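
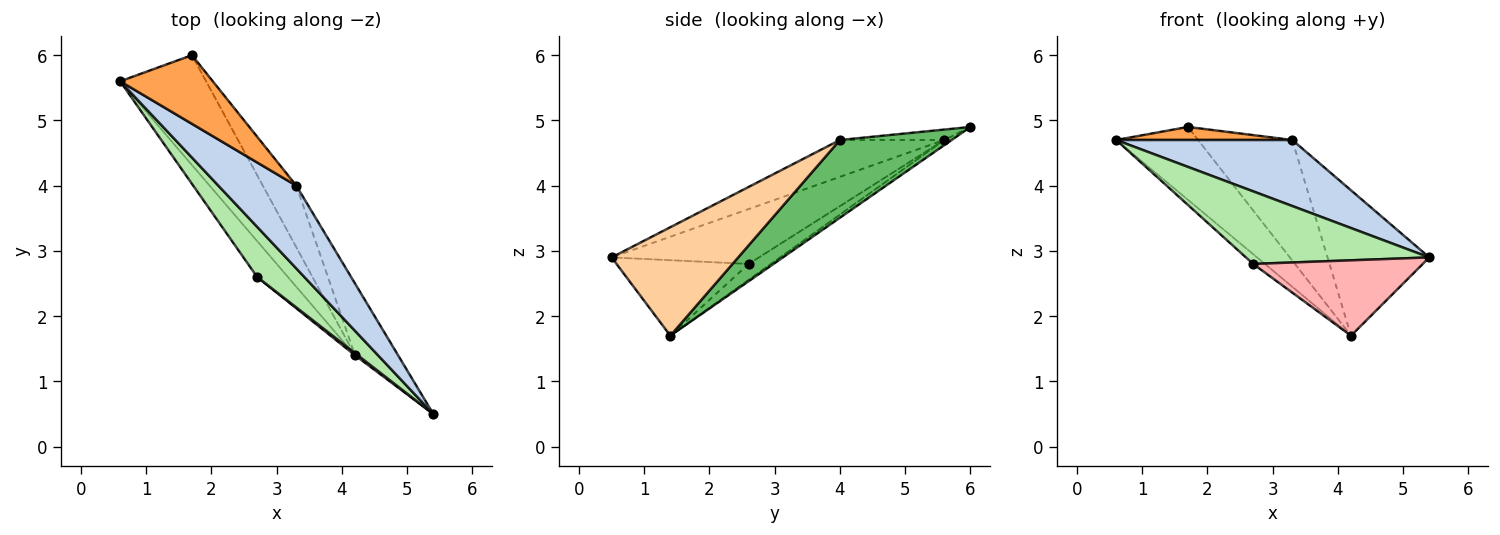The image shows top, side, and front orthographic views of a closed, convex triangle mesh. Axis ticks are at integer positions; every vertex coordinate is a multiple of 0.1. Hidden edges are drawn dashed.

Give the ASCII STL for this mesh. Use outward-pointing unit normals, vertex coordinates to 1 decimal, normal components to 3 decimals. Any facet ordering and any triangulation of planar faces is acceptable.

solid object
 facet normal -0.049 0.552 -0.832
  outer loop
   vertex 4.2 1.4 1.7
   vertex 0.6 5.6 4.7
   vertex 1.7 6.0 4.9
  endloop
 endfacet
 facet normal -0.347 -0.585 0.733
  outer loop
   vertex 3.3 4.0 4.7
   vertex 0.6 5.6 4.7
   vertex 5.4 0.5 2.9
  endloop
 endfacet
 facet normal -0.110 -0.186 0.976
  outer loop
   vertex 3.3 4.0 4.7
   vertex 1.7 6.0 4.9
   vertex 0.6 5.6 4.7
  endloop
 endfacet
 facet normal 0.744 0.599 -0.295
  outer loop
   vertex 3.3 4.0 4.7
   vertex 5.4 0.5 2.9
   vertex 4.2 1.4 1.7
  endloop
 endfacet
 facet normal 0.726 0.612 -0.313
  outer loop
   vertex 3.3 4.0 4.7
   vertex 4.2 1.4 1.7
   vertex 1.7 6.0 4.9
  endloop
 endfacet
 facet normal -0.551 -0.686 0.474
  outer loop
   vertex 2.7 2.6 2.8
   vertex 5.4 0.5 2.9
   vertex 0.6 5.6 4.7
  endloop
 endfacet
 facet normal -0.445 0.236 -0.864
  outer loop
   vertex 2.7 2.6 2.8
   vertex 0.6 5.6 4.7
   vertex 4.2 1.4 1.7
  endloop
 endfacet
 facet normal -0.614 -0.789 0.023
  outer loop
   vertex 2.7 2.6 2.8
   vertex 4.2 1.4 1.7
   vertex 5.4 0.5 2.9
  endloop
 endfacet
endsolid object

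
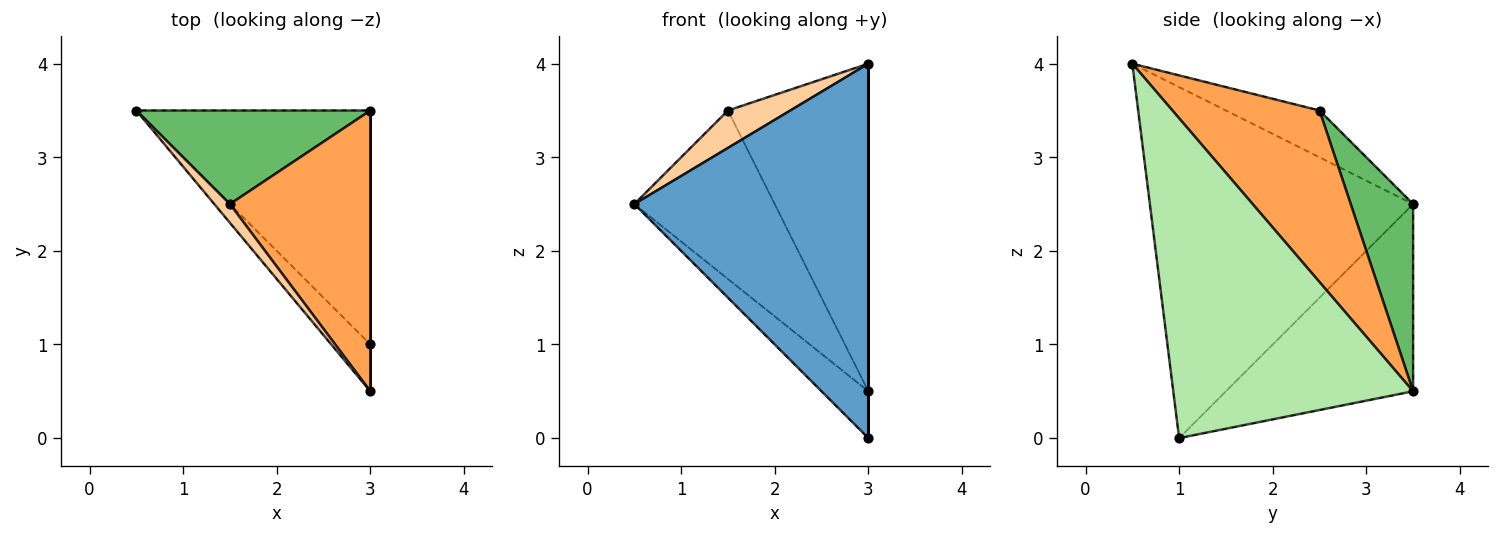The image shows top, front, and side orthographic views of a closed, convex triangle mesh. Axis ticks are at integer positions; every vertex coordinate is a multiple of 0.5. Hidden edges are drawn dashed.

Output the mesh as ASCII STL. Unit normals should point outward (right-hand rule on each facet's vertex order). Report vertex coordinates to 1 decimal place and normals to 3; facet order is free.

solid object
 facet normal -0.745 -0.662 -0.083
  outer loop
   vertex 3.0 1.0 0.0
   vertex 3.0 0.5 4.0
   vertex 0.5 3.5 2.5
  endloop
 endfacet
 facet normal -0.617 0.154 -0.772
  outer loop
   vertex 3.0 3.5 0.5
   vertex 3.0 1.0 0.0
   vertex 0.5 3.5 2.5
  endloop
 endfacet
 facet normal 0.623 0.594 0.509
  outer loop
   vertex 1.5 2.5 3.5
   vertex 3.0 0.5 4.0
   vertex 3.0 3.5 0.5
  endloop
 endfacet
 facet normal -0.802 -0.535 0.267
  outer loop
   vertex 1.5 2.5 3.5
   vertex 0.5 3.5 2.5
   vertex 3.0 0.5 4.0
  endloop
 endfacet
 facet normal 0.362 0.815 0.453
  outer loop
   vertex 1.5 2.5 3.5
   vertex 3.0 3.5 0.5
   vertex 0.5 3.5 2.5
  endloop
 endfacet
 facet normal 1.000 0.000 0.000
  outer loop
   vertex 3.0 3.5 0.5
   vertex 3.0 0.5 4.0
   vertex 3.0 1.0 0.0
  endloop
 endfacet
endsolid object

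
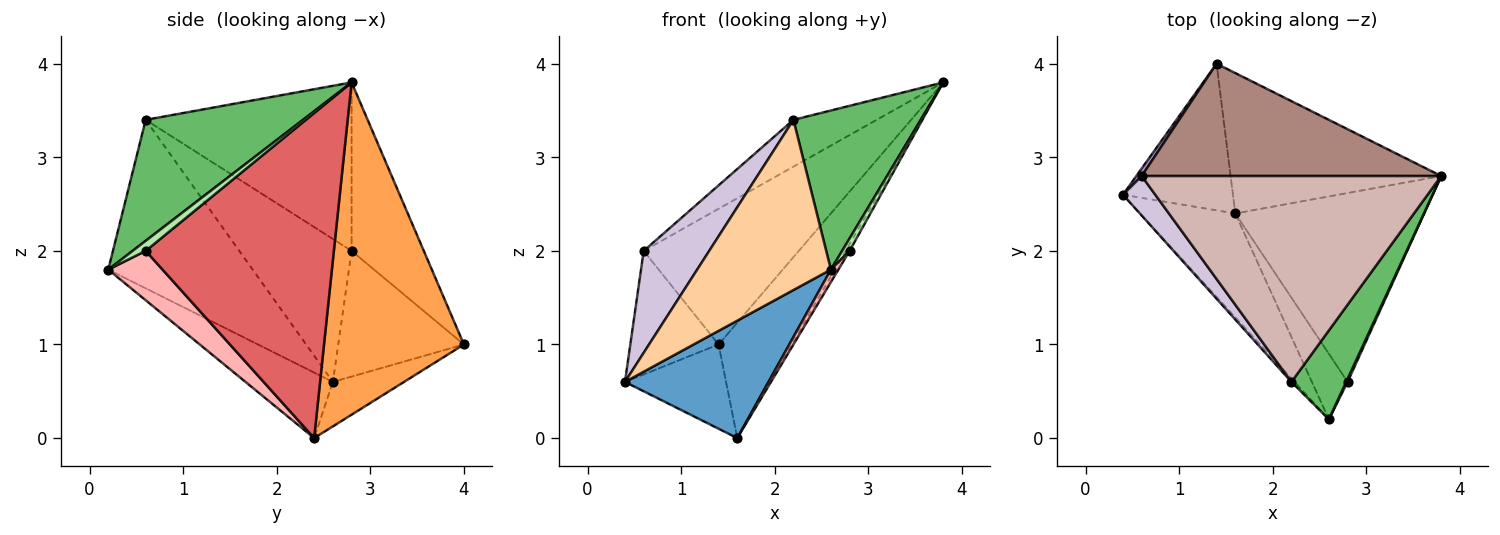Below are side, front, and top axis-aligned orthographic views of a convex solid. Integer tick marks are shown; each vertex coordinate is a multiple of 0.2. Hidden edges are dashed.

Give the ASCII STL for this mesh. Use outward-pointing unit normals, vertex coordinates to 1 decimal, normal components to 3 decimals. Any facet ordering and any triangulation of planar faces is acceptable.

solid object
 facet normal -0.415 -0.682 -0.603
  outer loop
   vertex 1.6 2.4 0.0
   vertex 2.6 0.2 1.8
   vertex 0.4 2.6 0.6
  endloop
 endfacet
 facet normal -0.331 0.470 -0.818
  outer loop
   vertex 1.4 4.0 1.0
   vertex 1.6 2.4 0.0
   vertex 0.4 2.6 0.6
  endloop
 endfacet
 facet normal 0.773 0.403 -0.490
  outer loop
   vertex 1.4 4.0 1.0
   vertex 3.8 2.8 3.8
   vertex 1.6 2.4 0.0
  endloop
 endfacet
 facet normal -0.734 -0.679 -0.014
  outer loop
   vertex 2.2 0.6 3.4
   vertex 0.4 2.6 0.6
   vertex 2.6 0.2 1.8
  endloop
 endfacet
 facet normal 0.733 -0.594 0.332
  outer loop
   vertex 2.2 0.6 3.4
   vertex 2.6 0.2 1.8
   vertex 3.8 2.8 3.8
  endloop
 endfacet
 facet normal 0.862 -0.492 0.123
  outer loop
   vertex 2.8 0.6 2.0
   vertex 3.8 2.8 3.8
   vertex 2.6 0.2 1.8
  endloop
 endfacet
 facet normal 0.864 0.018 -0.502
  outer loop
   vertex 2.8 0.6 2.0
   vertex 1.6 2.4 0.0
   vertex 3.8 2.8 3.8
  endloop
 endfacet
 facet normal 0.805 -0.111 -0.583
  outer loop
   vertex 2.8 0.6 2.0
   vertex 2.6 0.2 1.8
   vertex 1.6 2.4 0.0
  endloop
 endfacet
 facet normal -0.818 0.574 0.035
  outer loop
   vertex 0.6 2.8 2.0
   vertex 1.4 4.0 1.0
   vertex 0.4 2.6 0.6
  endloop
 endfacet
 facet normal -0.848 -0.495 0.192
  outer loop
   vertex 0.6 2.8 2.0
   vertex 0.4 2.6 0.6
   vertex 2.2 0.6 3.4
  endloop
 endfacet
 facet normal -0.338 0.725 0.600
  outer loop
   vertex 0.6 2.8 2.0
   vertex 3.8 2.8 3.8
   vertex 1.4 4.0 1.0
  endloop
 endfacet
 facet normal -0.481 0.194 0.855
  outer loop
   vertex 0.6 2.8 2.0
   vertex 2.2 0.6 3.4
   vertex 3.8 2.8 3.8
  endloop
 endfacet
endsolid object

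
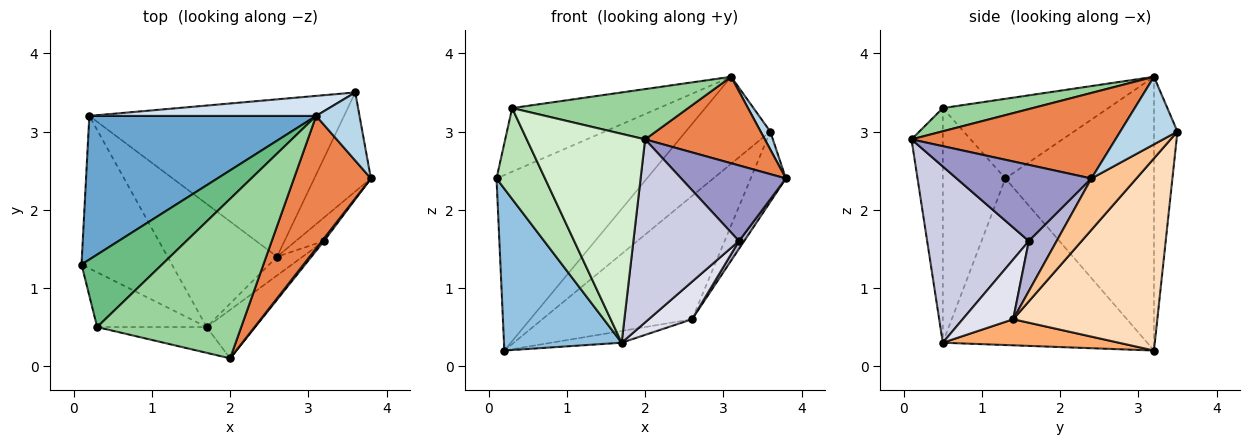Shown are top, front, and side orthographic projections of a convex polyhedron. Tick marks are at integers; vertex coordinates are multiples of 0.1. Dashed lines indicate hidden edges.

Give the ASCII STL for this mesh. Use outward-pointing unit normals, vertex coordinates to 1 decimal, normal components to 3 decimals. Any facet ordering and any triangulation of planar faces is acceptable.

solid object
 facet normal -0.607 0.615 0.503
  outer loop
   vertex 3.1 3.2 3.7
   vertex 0.2 3.2 0.2
   vertex 0.1 1.3 2.4
  endloop
 endfacet
 facet normal -0.784 -0.451 -0.426
  outer loop
   vertex 1.7 0.5 0.3
   vertex 0.1 1.3 2.4
   vertex 0.2 3.2 0.2
  endloop
 endfacet
 facet normal 0.833 -0.140 0.535
  outer loop
   vertex 3.6 3.5 3.0
   vertex 3.1 3.2 3.7
   vertex 3.8 2.4 2.4
  endloop
 endfacet
 facet normal -0.261 0.941 0.217
  outer loop
   vertex 3.6 3.5 3.0
   vertex 0.2 3.2 0.2
   vertex 3.1 3.2 3.7
  endloop
 endfacet
 facet normal 0.681 -0.400 0.613
  outer loop
   vertex 2.0 0.1 2.9
   vertex 3.8 2.4 2.4
   vertex 3.1 3.2 3.7
  endloop
 endfacet
 facet normal 0.231 0.092 -0.969
  outer loop
   vertex 2.6 1.4 0.6
   vertex 1.7 0.5 0.3
   vertex 0.2 3.2 0.2
  endloop
 endfacet
 facet normal 0.595 0.466 -0.655
  outer loop
   vertex 2.6 1.4 0.6
   vertex 3.6 3.5 3.0
   vertex 3.8 2.4 2.4
  endloop
 endfacet
 facet normal 0.511 0.530 -0.677
  outer loop
   vertex 2.6 1.4 0.6
   vertex 0.2 3.2 0.2
   vertex 3.6 3.5 3.0
  endloop
 endfacet
 facet normal -0.597 0.529 0.603
  outer loop
   vertex 0.3 0.5 3.3
   vertex 3.1 3.2 3.7
   vertex 0.1 1.3 2.4
  endloop
 endfacet
 facet normal 0.152 -0.297 0.943
  outer loop
   vertex 0.3 0.5 3.3
   vertex 2.0 0.1 2.9
   vertex 3.1 3.2 3.7
  endloop
 endfacet
 facet normal -0.742 -0.575 -0.346
  outer loop
   vertex 0.3 0.5 3.3
   vertex 0.1 1.3 2.4
   vertex 1.7 0.5 0.3
  endloop
 endfacet
 facet normal -0.254 -0.960 -0.118
  outer loop
   vertex 0.3 0.5 3.3
   vertex 1.7 0.5 0.3
   vertex 2.0 0.1 2.9
  endloop
 endfacet
 facet normal 0.790 -0.613 0.021
  outer loop
   vertex 3.2 1.6 1.6
   vertex 3.8 2.4 2.4
   vertex 2.0 0.1 2.9
  endloop
 endfacet
 facet normal 0.860 -0.161 -0.484
  outer loop
   vertex 3.2 1.6 1.6
   vertex 2.6 1.4 0.6
   vertex 3.8 2.4 2.4
  endloop
 endfacet
 facet normal 0.681 -0.708 -0.187
  outer loop
   vertex 3.2 1.6 1.6
   vertex 2.0 0.1 2.9
   vertex 1.7 0.5 0.3
  endloop
 endfacet
 facet normal 0.722 -0.619 -0.309
  outer loop
   vertex 3.2 1.6 1.6
   vertex 1.7 0.5 0.3
   vertex 2.6 1.4 0.6
  endloop
 endfacet
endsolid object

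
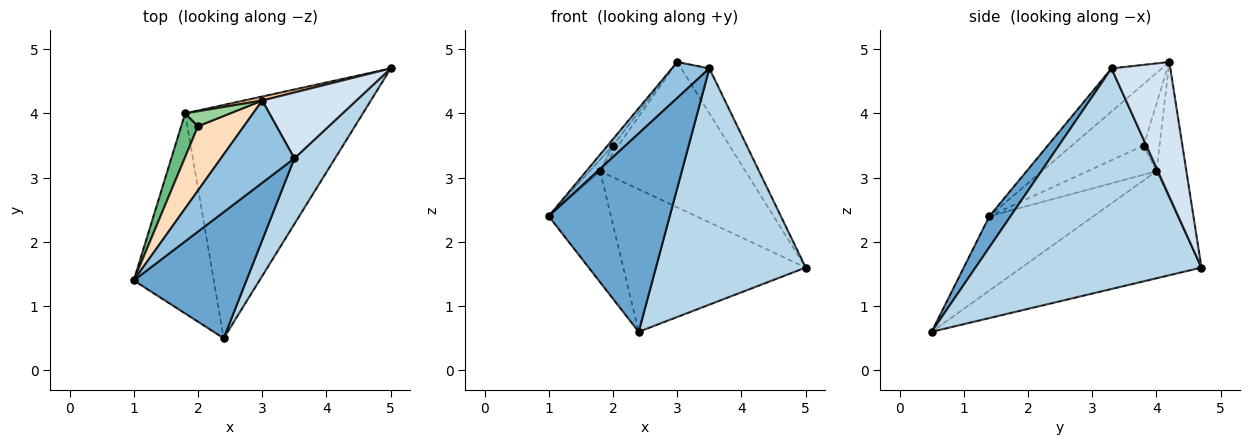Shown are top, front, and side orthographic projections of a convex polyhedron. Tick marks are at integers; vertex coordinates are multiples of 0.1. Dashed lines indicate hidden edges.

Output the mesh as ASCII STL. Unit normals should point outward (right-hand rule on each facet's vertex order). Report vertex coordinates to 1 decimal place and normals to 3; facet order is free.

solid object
 facet normal 0.146 -0.835 0.531
  outer loop
   vertex 3.5 3.3 4.7
   vertex 1.0 1.4 2.4
   vertex 2.4 0.5 0.6
  endloop
 endfacet
 facet normal -0.474 -0.353 0.807
  outer loop
   vertex 3.5 3.3 4.7
   vertex 3.0 4.2 4.8
   vertex 1.0 1.4 2.4
  endloop
 endfacet
 facet normal 0.824 -0.546 0.152
  outer loop
   vertex 3.5 3.3 4.7
   vertex 2.4 0.5 0.6
   vertex 5.0 4.7 1.6
  endloop
 endfacet
 facet normal 0.763 0.365 0.534
  outer loop
   vertex 3.5 3.3 4.7
   vertex 5.0 4.7 1.6
   vertex 3.0 4.2 4.8
  endloop
 endfacet
 facet normal -0.630 0.377 -0.679
  outer loop
   vertex 1.8 4.0 3.1
   vertex 2.4 0.5 0.6
   vertex 1.0 1.4 2.4
  endloop
 endfacet
 facet normal -0.457 0.464 -0.759
  outer loop
   vertex 1.8 4.0 3.1
   vertex 5.0 4.7 1.6
   vertex 2.4 0.5 0.6
  endloop
 endfacet
 facet normal -0.202 0.979 0.027
  outer loop
   vertex 1.8 4.0 3.1
   vertex 3.0 4.2 4.8
   vertex 5.0 4.7 1.6
  endloop
 endfacet
 facet normal -0.800 0.060 0.597
  outer loop
   vertex 2.0 3.8 3.5
   vertex 1.0 1.4 2.4
   vertex 3.0 4.2 4.8
  endloop
 endfacet
 facet normal -0.859 0.131 0.495
  outer loop
   vertex 2.0 3.8 3.5
   vertex 1.8 4.0 3.1
   vertex 1.0 1.4 2.4
  endloop
 endfacet
 facet normal -0.802 0.267 0.535
  outer loop
   vertex 2.0 3.8 3.5
   vertex 3.0 4.2 4.8
   vertex 1.8 4.0 3.1
  endloop
 endfacet
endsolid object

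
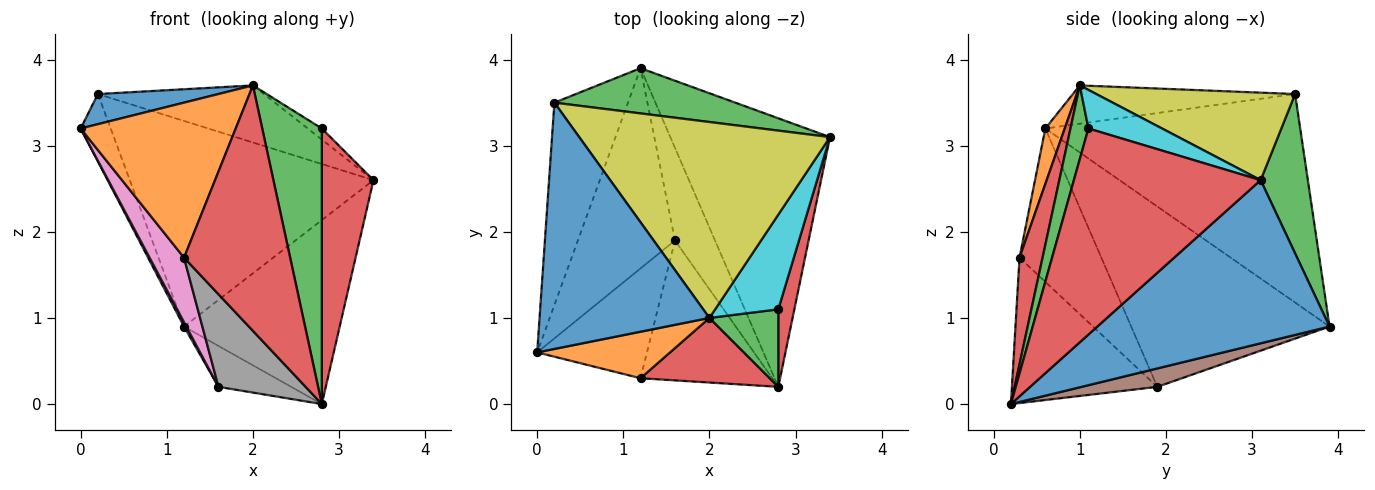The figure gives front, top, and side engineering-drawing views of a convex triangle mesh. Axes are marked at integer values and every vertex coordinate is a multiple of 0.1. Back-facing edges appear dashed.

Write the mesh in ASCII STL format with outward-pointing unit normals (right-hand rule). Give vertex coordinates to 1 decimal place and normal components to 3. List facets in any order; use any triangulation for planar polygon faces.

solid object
 facet normal 0.645 0.432 -0.631
  outer loop
   vertex 1.2 3.9 0.9
   vertex 3.4 3.1 2.6
   vertex 2.8 0.2 0.0
  endloop
 endfacet
 facet normal -0.937 0.110 -0.331
  outer loop
   vertex 0.2 3.5 3.6
   vertex 1.2 3.9 0.9
   vertex 0.0 0.6 3.2
  endloop
 endfacet
 facet normal 0.186 0.960 0.211
  outer loop
   vertex 0.2 3.5 3.6
   vertex 3.4 3.1 2.6
   vertex 1.2 3.9 0.9
  endloop
 endfacet
 facet normal 0.961 -0.266 0.075
  outer loop
   vertex 2.8 1.1 3.2
   vertex 2.8 0.2 0.0
   vertex 3.4 3.1 2.6
  endloop
 endfacet
 facet normal -0.880 -0.010 -0.474
  outer loop
   vertex 1.6 1.9 0.2
   vertex 0.0 0.6 3.2
   vertex 1.2 3.9 0.9
  endloop
 endfacet
 facet normal 0.387 0.373 -0.843
  outer loop
   vertex 1.6 1.9 0.2
   vertex 1.2 3.9 0.9
   vertex 2.8 0.2 0.0
  endloop
 endfacet
 facet normal -0.769 -0.324 -0.551
  outer loop
   vertex 1.2 0.3 1.7
   vertex 0.0 0.6 3.2
   vertex 1.6 1.9 0.2
  endloop
 endfacet
 facet normal -0.677 -0.406 -0.614
  outer loop
   vertex 1.2 0.3 1.7
   vertex 1.6 1.9 0.2
   vertex 2.8 0.2 0.0
  endloop
 endfacet
 facet normal 0.318 0.265 0.910
  outer loop
   vertex 2.0 1.0 3.7
   vertex 3.4 3.1 2.6
   vertex 0.2 3.5 3.6
  endloop
 endfacet
 facet normal 0.518 0.099 0.849
  outer loop
   vertex 2.0 1.0 3.7
   vertex 2.8 1.1 3.2
   vertex 3.4 3.1 2.6
  endloop
 endfacet
 facet normal -0.218 -0.119 0.969
  outer loop
   vertex 2.0 1.0 3.7
   vertex 0.2 3.5 3.6
   vertex 0.0 0.6 3.2
  endloop
 endfacet
 facet normal 0.119 -0.951 0.285
  outer loop
   vertex 2.0 1.0 3.7
   vertex 0.0 0.6 3.2
   vertex 1.2 0.3 1.7
  endloop
 endfacet
 facet normal 0.278 -0.925 0.260
  outer loop
   vertex 2.0 1.0 3.7
   vertex 2.8 0.2 0.0
   vertex 2.8 1.1 3.2
  endloop
 endfacet
 facet normal 0.205 -0.946 0.249
  outer loop
   vertex 2.0 1.0 3.7
   vertex 1.2 0.3 1.7
   vertex 2.8 0.2 0.0
  endloop
 endfacet
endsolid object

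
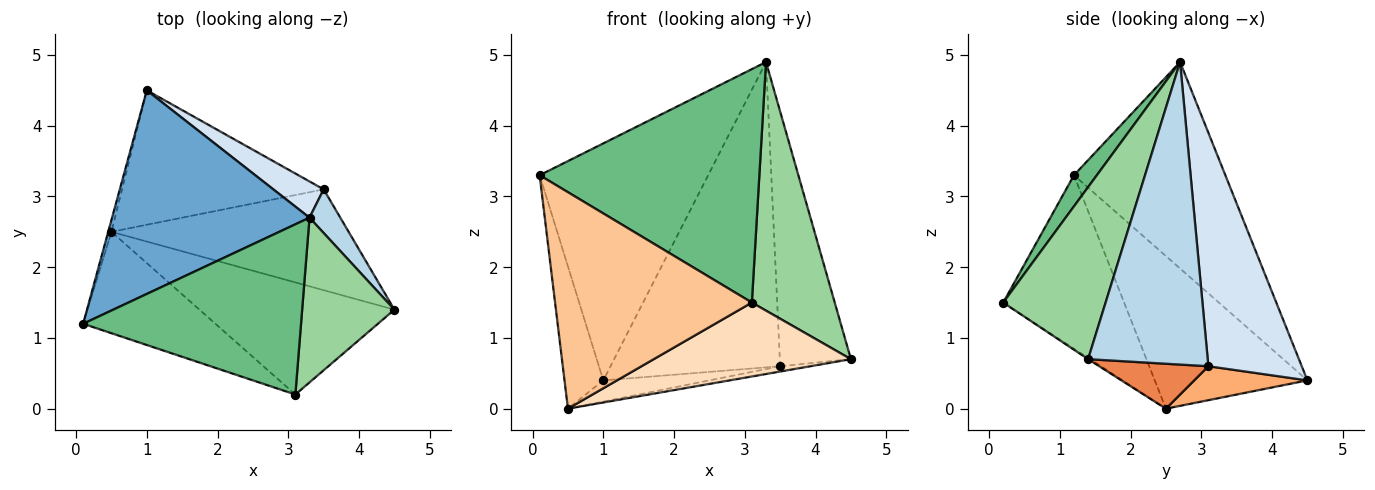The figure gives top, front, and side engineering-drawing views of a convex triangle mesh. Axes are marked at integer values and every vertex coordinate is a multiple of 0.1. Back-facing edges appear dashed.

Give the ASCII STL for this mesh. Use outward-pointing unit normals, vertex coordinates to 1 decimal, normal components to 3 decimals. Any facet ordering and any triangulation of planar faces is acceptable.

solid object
 facet normal -0.563 0.627 0.539
  outer loop
   vertex 3.3 2.7 4.9
   vertex 1.0 4.5 0.4
   vertex 0.1 1.2 3.3
  endloop
 endfacet
 facet normal -0.969 0.246 -0.020
  outer loop
   vertex 0.5 2.5 0.0
   vertex 0.1 1.2 3.3
   vertex 1.0 4.5 0.4
  endloop
 endfacet
 facet normal 0.856 0.509 0.087
  outer loop
   vertex 3.5 3.1 0.6
   vertex 3.3 2.7 4.9
   vertex 4.5 1.4 0.7
  endloop
 endfacet
 facet normal 0.480 0.871 0.103
  outer loop
   vertex 3.5 3.1 0.6
   vertex 1.0 4.5 0.4
   vertex 3.3 2.7 4.9
  endloop
 endfacet
 facet normal 0.186 0.052 -0.981
  outer loop
   vertex 3.5 3.1 0.6
   vertex 4.5 1.4 0.7
   vertex 0.5 2.5 0.0
  endloop
 endfacet
 facet normal 0.164 0.154 -0.974
  outer loop
   vertex 3.5 3.1 0.6
   vertex 0.5 2.5 0.0
   vertex 1.0 4.5 0.4
  endloop
 endfacet
 facet normal -0.486 -0.791 -0.371
  outer loop
   vertex 3.1 0.2 1.5
   vertex 0.1 1.2 3.3
   vertex 0.5 2.5 0.0
  endloop
 endfacet
 facet normal -0.005 -0.550 -0.835
  outer loop
   vertex 3.1 0.2 1.5
   vertex 0.5 2.5 0.0
   vertex 4.5 1.4 0.7
  endloop
 endfacet
 facet normal 0.084 -0.805 0.587
  outer loop
   vertex 3.1 0.2 1.5
   vertex 3.3 2.7 4.9
   vertex 0.1 1.2 3.3
  endloop
 endfacet
 facet normal 0.718 -0.581 0.385
  outer loop
   vertex 3.1 0.2 1.5
   vertex 4.5 1.4 0.7
   vertex 3.3 2.7 4.9
  endloop
 endfacet
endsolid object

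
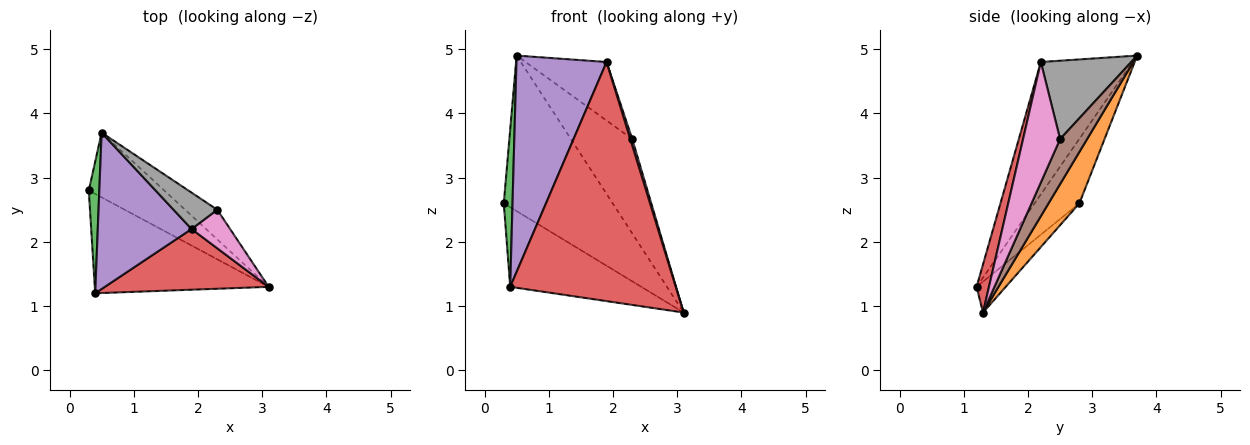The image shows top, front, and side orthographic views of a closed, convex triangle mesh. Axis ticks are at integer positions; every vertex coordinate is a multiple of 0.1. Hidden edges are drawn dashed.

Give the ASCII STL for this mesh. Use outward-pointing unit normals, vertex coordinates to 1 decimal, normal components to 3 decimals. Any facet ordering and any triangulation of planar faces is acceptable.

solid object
 facet normal -0.137 0.619 -0.773
  outer loop
   vertex 0.4 1.2 1.3
   vertex 0.3 2.8 2.6
   vertex 3.1 1.3 0.9
  endloop
 endfacet
 facet normal 0.253 0.893 -0.372
  outer loop
   vertex 0.5 3.7 4.9
   vertex 3.1 1.3 0.9
   vertex 0.3 2.8 2.6
  endloop
 endfacet
 facet normal -0.969 -0.189 0.158
  outer loop
   vertex 0.5 3.7 4.9
   vertex 0.3 2.8 2.6
   vertex 0.4 1.2 1.3
  endloop
 endfacet
 facet normal 0.072 -0.967 0.245
  outer loop
   vertex 1.9 2.2 4.8
   vertex 0.4 1.2 1.3
   vertex 3.1 1.3 0.9
  endloop
 endfacet
 facet normal -0.637 -0.625 0.452
  outer loop
   vertex 1.9 2.2 4.8
   vertex 0.5 3.7 4.9
   vertex 0.4 1.2 1.3
  endloop
 endfacet
 facet normal 0.387 0.880 -0.276
  outer loop
   vertex 2.3 2.5 3.6
   vertex 3.1 1.3 0.9
   vertex 0.5 3.7 4.9
  endloop
 endfacet
 facet normal 0.951 -0.051 0.304
  outer loop
   vertex 2.3 2.5 3.6
   vertex 1.9 2.2 4.8
   vertex 3.1 1.3 0.9
  endloop
 endfacet
 facet normal 0.688 0.616 0.383
  outer loop
   vertex 2.3 2.5 3.6
   vertex 0.5 3.7 4.9
   vertex 1.9 2.2 4.8
  endloop
 endfacet
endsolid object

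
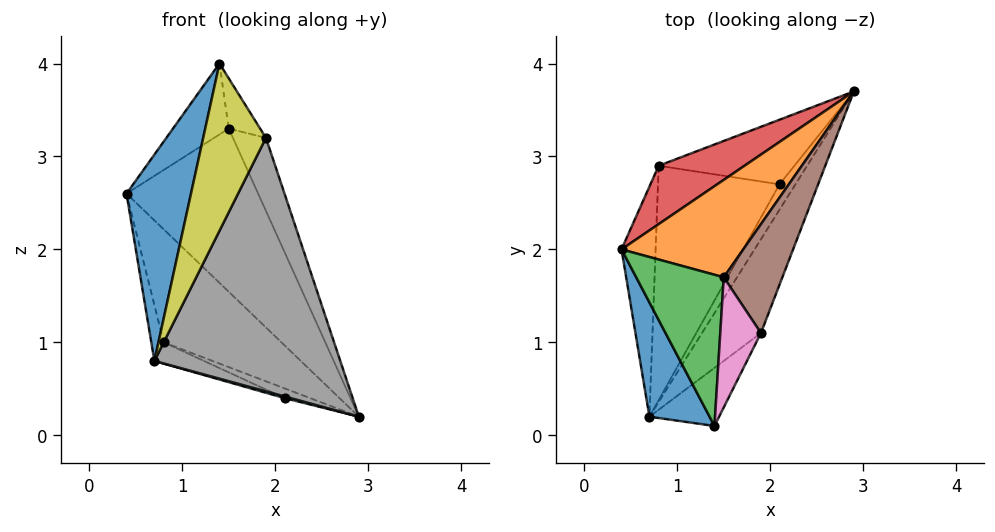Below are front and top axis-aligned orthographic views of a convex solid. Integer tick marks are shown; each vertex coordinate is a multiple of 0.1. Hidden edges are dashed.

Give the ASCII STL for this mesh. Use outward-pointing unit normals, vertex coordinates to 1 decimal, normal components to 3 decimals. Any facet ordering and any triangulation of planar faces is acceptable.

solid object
 facet normal -0.920 -0.344 0.190
  outer loop
   vertex 0.7 0.2 0.8
   vertex 1.4 0.1 4.0
   vertex 0.4 2.0 2.6
  endloop
 endfacet
 facet normal -0.092 0.855 0.510
  outer loop
   vertex 1.5 1.7 3.3
   vertex 2.9 3.7 0.2
   vertex 0.4 2.0 2.6
  endloop
 endfacet
 facet normal -0.418 0.386 0.822
  outer loop
   vertex 1.5 1.7 3.3
   vertex 0.4 2.0 2.6
   vertex 1.4 0.1 4.0
  endloop
 endfacet
 facet normal -0.162 0.877 0.453
  outer loop
   vertex 0.8 2.9 1.0
   vertex 0.4 2.0 2.6
   vertex 2.9 3.7 0.2
  endloop
 endfacet
 facet normal -0.975 0.052 -0.215
  outer loop
   vertex 0.8 2.9 1.0
   vertex 0.7 0.2 0.8
   vertex 0.4 2.0 2.6
  endloop
 endfacet
 facet normal 0.722 0.385 0.575
  outer loop
   vertex 1.9 1.1 3.2
   vertex 2.9 3.7 0.2
   vertex 1.5 1.7 3.3
  endloop
 endfacet
 facet normal 0.612 0.285 0.738
  outer loop
   vertex 1.9 1.1 3.2
   vertex 1.5 1.7 3.3
   vertex 1.4 0.1 4.0
  endloop
 endfacet
 facet normal 0.813 -0.546 -0.202
  outer loop
   vertex 1.9 1.1 3.2
   vertex 0.7 0.2 0.8
   vertex 2.9 3.7 0.2
  endloop
 endfacet
 facet normal 0.807 -0.558 -0.194
  outer loop
   vertex 1.9 1.1 3.2
   vertex 1.4 0.1 4.0
   vertex 0.7 0.2 0.8
  endloop
 endfacet
 facet normal -0.164 -0.066 -0.984
  outer loop
   vertex 2.1 2.7 0.4
   vertex 2.9 3.7 0.2
   vertex 0.7 0.2 0.8
  endloop
 endfacet
 facet normal -0.398 0.137 -0.907
  outer loop
   vertex 2.1 2.7 0.4
   vertex 0.8 2.9 1.0
   vertex 2.9 3.7 0.2
  endloop
 endfacet
 facet normal -0.407 0.082 -0.910
  outer loop
   vertex 2.1 2.7 0.4
   vertex 0.7 0.2 0.8
   vertex 0.8 2.9 1.0
  endloop
 endfacet
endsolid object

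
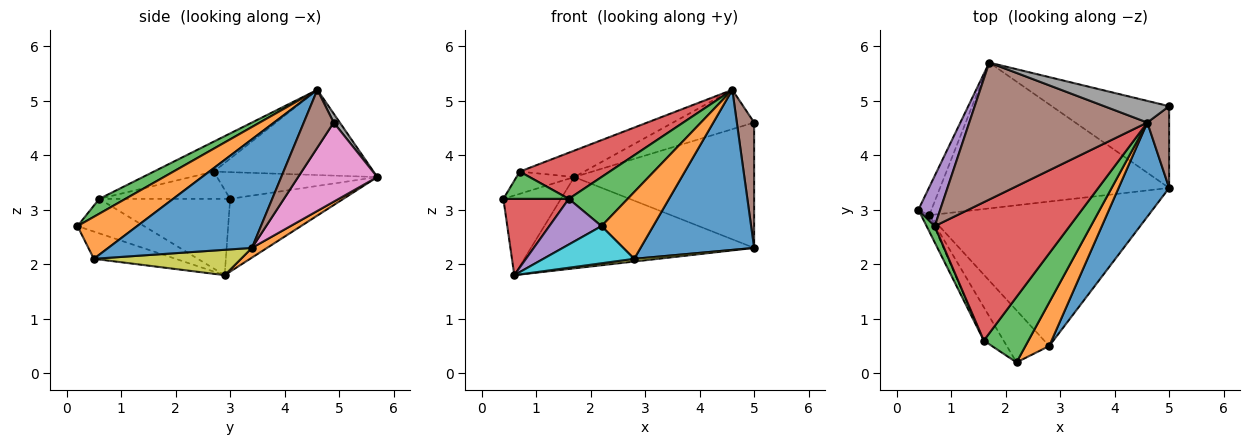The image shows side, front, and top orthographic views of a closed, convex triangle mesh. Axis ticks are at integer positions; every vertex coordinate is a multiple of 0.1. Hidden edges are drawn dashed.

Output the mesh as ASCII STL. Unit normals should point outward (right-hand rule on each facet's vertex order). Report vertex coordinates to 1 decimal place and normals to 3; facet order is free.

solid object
 facet normal -0.880 0.447 -0.158
  outer loop
   vertex 0.6 2.9 1.8
   vertex 0.4 3.0 3.2
   vertex 1.7 5.7 3.6
  endloop
 endfacet
 facet normal 0.036 0.530 -0.847
  outer loop
   vertex 0.6 2.9 1.8
   vertex 1.7 5.7 3.6
   vertex 5.0 3.4 2.3
  endloop
 endfacet
 facet normal 0.258 -0.580 0.773
  outer loop
   vertex 1.6 0.6 3.2
   vertex 2.2 0.2 2.7
   vertex 4.6 4.6 5.2
  endloop
 endfacet
 facet normal -0.890 -0.445 -0.095
  outer loop
   vertex 1.6 0.6 3.2
   vertex 0.4 3.0 3.2
   vertex 0.6 2.9 1.8
  endloop
 endfacet
 facet normal -0.717 -0.562 -0.411
  outer loop
   vertex 1.6 0.6 3.2
   vertex 0.6 2.9 1.8
   vertex 2.2 0.2 2.7
  endloop
 endfacet
 facet normal 0.823 -0.476 0.310
  outer loop
   vertex 5.0 4.9 4.6
   vertex 4.6 4.6 5.2
   vertex 5.0 3.4 2.3
  endloop
 endfacet
 facet normal 0.346 0.786 -0.513
  outer loop
   vertex 5.0 4.9 4.6
   vertex 5.0 3.4 2.3
   vertex 1.7 5.7 3.6
  endloop
 endfacet
 facet normal 0.066 0.874 0.481
  outer loop
   vertex 5.0 4.9 4.6
   vertex 1.7 5.7 3.6
   vertex 4.6 4.6 5.2
  endloop
 endfacet
 facet normal 0.115 -0.019 -0.993
  outer loop
   vertex 2.8 0.5 2.1
   vertex 0.6 2.9 1.8
   vertex 5.0 3.4 2.3
  endloop
 endfacet
 facet normal -0.464 -0.515 -0.721
  outer loop
   vertex 2.8 0.5 2.1
   vertex 2.2 0.2 2.7
   vertex 0.6 2.9 1.8
  endloop
 endfacet
 facet normal 0.737 -0.583 0.343
  outer loop
   vertex 2.8 0.5 2.1
   vertex 5.0 3.4 2.3
   vertex 4.6 4.6 5.2
  endloop
 endfacet
 facet normal 0.695 -0.602 0.393
  outer loop
   vertex 2.8 0.5 2.1
   vertex 4.6 4.6 5.2
   vertex 2.2 0.2 2.7
  endloop
 endfacet
 facet normal -0.864 -0.432 0.259
  outer loop
   vertex 0.7 2.7 3.7
   vertex 0.4 3.0 3.2
   vertex 1.6 0.6 3.2
  endloop
 endfacet
 facet normal -0.206 -0.309 0.928
  outer loop
   vertex 0.7 2.7 3.7
   vertex 1.6 0.6 3.2
   vertex 4.6 4.6 5.2
  endloop
 endfacet
 facet normal -0.746 0.269 0.609
  outer loop
   vertex 0.7 2.7 3.7
   vertex 1.7 5.7 3.6
   vertex 0.4 3.0 3.2
  endloop
 endfacet
 facet normal -0.425 0.171 0.889
  outer loop
   vertex 0.7 2.7 3.7
   vertex 4.6 4.6 5.2
   vertex 1.7 5.7 3.6
  endloop
 endfacet
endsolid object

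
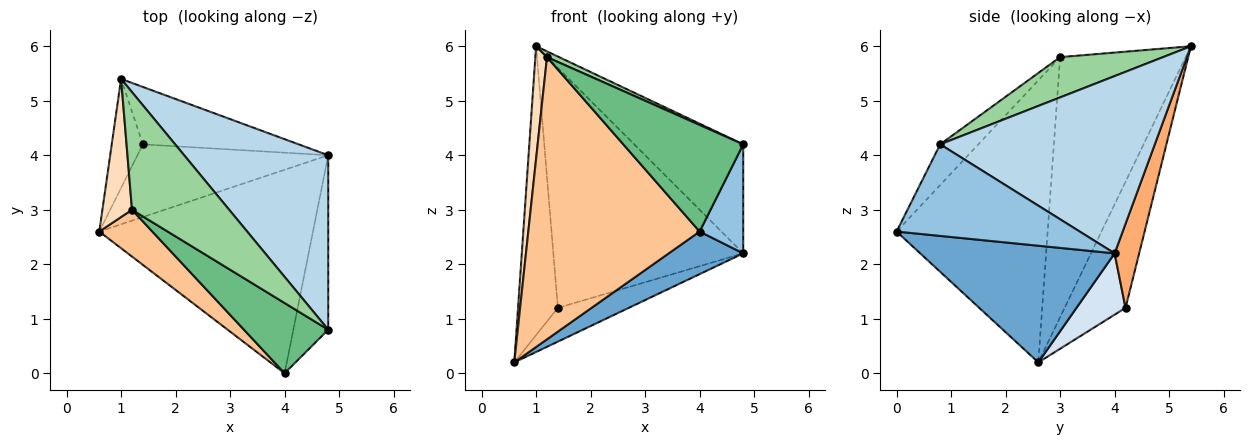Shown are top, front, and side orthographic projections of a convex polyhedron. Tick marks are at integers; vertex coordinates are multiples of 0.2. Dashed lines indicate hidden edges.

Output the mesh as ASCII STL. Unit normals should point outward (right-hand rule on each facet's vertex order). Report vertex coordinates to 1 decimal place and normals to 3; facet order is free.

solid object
 facet normal 0.471 -0.181 -0.863
  outer loop
   vertex 4.0 0.0 2.6
   vertex 0.6 2.6 0.2
   vertex 4.8 4.0 2.2
  endloop
 endfacet
 facet normal 0.912 -0.217 -0.347
  outer loop
   vertex 4.8 0.8 4.2
   vertex 4.0 0.0 2.6
   vertex 4.8 4.0 2.2
  endloop
 endfacet
 facet normal 0.722 0.367 0.587
  outer loop
   vertex 4.8 0.8 4.2
   vertex 4.8 4.0 2.2
   vertex 1.0 5.4 6.0
  endloop
 endfacet
 facet normal 0.280 0.404 -0.871
  outer loop
   vertex 1.4 4.2 1.2
   vertex 4.8 4.0 2.2
   vertex 0.6 2.6 0.2
  endloop
 endfacet
 facet normal -0.819 0.536 -0.202
  outer loop
   vertex 1.4 4.2 1.2
   vertex 0.6 2.6 0.2
   vertex 1.0 5.4 6.0
  endloop
 endfacet
 facet normal 0.125 0.965 -0.231
  outer loop
   vertex 1.4 4.2 1.2
   vertex 1.0 5.4 6.0
   vertex 4.8 4.0 2.2
  endloop
 endfacet
 facet normal -0.656 -0.744 0.123
  outer loop
   vertex 1.2 3.0 5.8
   vertex 0.6 2.6 0.2
   vertex 4.0 0.0 2.6
  endloop
 endfacet
 facet normal -0.989 -0.092 0.113
  outer loop
   vertex 1.2 3.0 5.8
   vertex 1.0 5.4 6.0
   vertex 0.6 2.6 0.2
  endloop
 endfacet
 facet normal -0.257 -0.807 0.532
  outer loop
   vertex 1.2 3.0 5.8
   vertex 4.0 0.0 2.6
   vertex 4.8 0.8 4.2
  endloop
 endfacet
 facet normal 0.383 -0.045 0.923
  outer loop
   vertex 1.2 3.0 5.8
   vertex 4.8 0.8 4.2
   vertex 1.0 5.4 6.0
  endloop
 endfacet
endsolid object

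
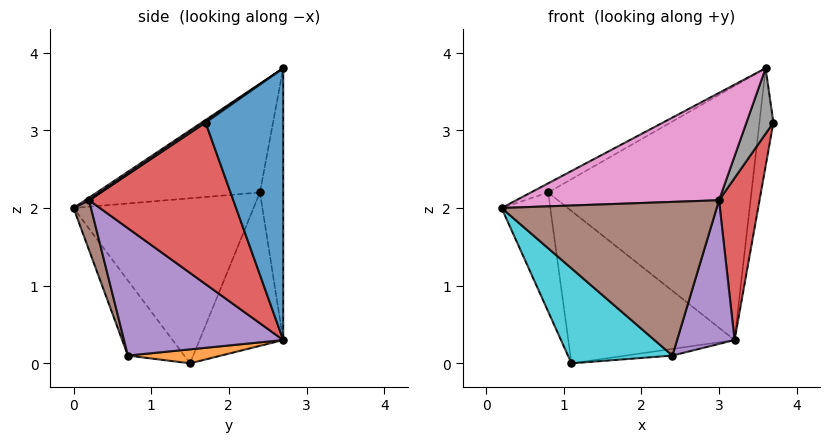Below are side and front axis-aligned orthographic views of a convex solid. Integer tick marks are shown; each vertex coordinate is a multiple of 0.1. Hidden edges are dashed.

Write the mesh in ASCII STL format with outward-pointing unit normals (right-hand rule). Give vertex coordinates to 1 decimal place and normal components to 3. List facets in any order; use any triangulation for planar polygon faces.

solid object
 facet normal 0.978 0.176 -0.112
  outer loop
   vertex 3.6 2.7 3.8
   vertex 3.7 1.7 3.1
   vertex 3.2 2.7 0.3
  endloop
 endfacet
 facet normal -0.500 0.053 0.865
  outer loop
   vertex 0.8 2.4 2.2
   vertex 0.2 0.0 2.0
   vertex 3.6 2.7 3.8
  endloop
 endfacet
 facet normal -0.114 0.993 0.013
  outer loop
   vertex 0.8 2.4 2.2
   vertex 3.6 2.7 3.8
   vertex 3.2 2.7 0.3
  endloop
 endfacet
 facet normal 0.930 -0.261 -0.259
  outer loop
   vertex 3.0 0.2 2.1
   vertex 3.2 2.7 0.3
   vertex 3.7 1.7 3.1
  endloop
 endfacet
 facet normal 0.883 -0.319 -0.345
  outer loop
   vertex 3.0 0.2 2.1
   vertex 2.4 0.7 0.1
   vertex 3.2 2.7 0.3
  endloop
 endfacet
 facet normal 0.078 -0.961 -0.264
  outer loop
   vertex 3.0 0.2 2.1
   vertex 0.2 0.0 2.0
   vertex 2.4 0.7 0.1
  endloop
 endfacet
 facet normal 0.011 -0.564 0.826
  outer loop
   vertex 3.0 0.2 2.1
   vertex 3.6 2.7 3.8
   vertex 0.2 0.0 2.0
  endloop
 endfacet
 facet normal 0.048 -0.570 0.821
  outer loop
   vertex 3.0 0.2 2.1
   vertex 3.7 1.7 3.1
   vertex 3.6 2.7 3.8
  endloop
 endfacet
 facet normal -0.939 0.254 -0.232
  outer loop
   vertex 1.1 1.5 0.0
   vertex 0.2 0.0 2.0
   vertex 0.8 2.4 2.2
  endloop
 endfacet
 facet normal -0.357 -0.663 -0.658
  outer loop
   vertex 1.1 1.5 0.0
   vertex 2.4 0.7 0.1
   vertex 0.2 0.0 2.0
  endloop
 endfacet
 facet normal -0.413 0.822 -0.392
  outer loop
   vertex 1.1 1.5 0.0
   vertex 0.8 2.4 2.2
   vertex 3.2 2.7 0.3
  endloop
 endfacet
 facet normal 0.110 0.055 -0.992
  outer loop
   vertex 1.1 1.5 0.0
   vertex 3.2 2.7 0.3
   vertex 2.4 0.7 0.1
  endloop
 endfacet
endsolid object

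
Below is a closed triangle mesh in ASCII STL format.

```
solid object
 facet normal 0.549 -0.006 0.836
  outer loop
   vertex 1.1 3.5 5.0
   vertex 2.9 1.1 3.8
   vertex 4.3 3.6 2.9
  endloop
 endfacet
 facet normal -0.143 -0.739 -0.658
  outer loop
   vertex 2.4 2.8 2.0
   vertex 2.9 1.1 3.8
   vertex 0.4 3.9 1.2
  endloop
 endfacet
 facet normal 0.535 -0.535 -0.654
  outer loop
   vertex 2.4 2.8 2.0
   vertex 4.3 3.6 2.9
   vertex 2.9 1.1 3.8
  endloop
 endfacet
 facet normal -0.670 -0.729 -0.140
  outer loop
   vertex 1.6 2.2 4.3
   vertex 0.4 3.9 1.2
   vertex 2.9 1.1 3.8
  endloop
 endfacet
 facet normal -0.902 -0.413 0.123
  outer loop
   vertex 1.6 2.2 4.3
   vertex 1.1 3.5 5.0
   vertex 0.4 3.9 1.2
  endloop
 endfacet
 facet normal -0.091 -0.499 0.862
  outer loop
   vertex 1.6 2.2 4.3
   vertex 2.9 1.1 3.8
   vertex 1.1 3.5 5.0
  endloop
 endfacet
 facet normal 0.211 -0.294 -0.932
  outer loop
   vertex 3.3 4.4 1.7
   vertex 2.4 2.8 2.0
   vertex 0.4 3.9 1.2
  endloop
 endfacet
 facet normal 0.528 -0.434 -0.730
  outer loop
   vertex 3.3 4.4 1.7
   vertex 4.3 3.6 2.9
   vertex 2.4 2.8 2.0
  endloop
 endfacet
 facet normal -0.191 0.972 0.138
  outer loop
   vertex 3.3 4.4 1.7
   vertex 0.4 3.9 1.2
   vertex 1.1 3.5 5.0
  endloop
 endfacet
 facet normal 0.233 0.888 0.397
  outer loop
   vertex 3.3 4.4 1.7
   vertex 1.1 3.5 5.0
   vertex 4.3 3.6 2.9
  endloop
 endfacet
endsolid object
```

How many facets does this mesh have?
10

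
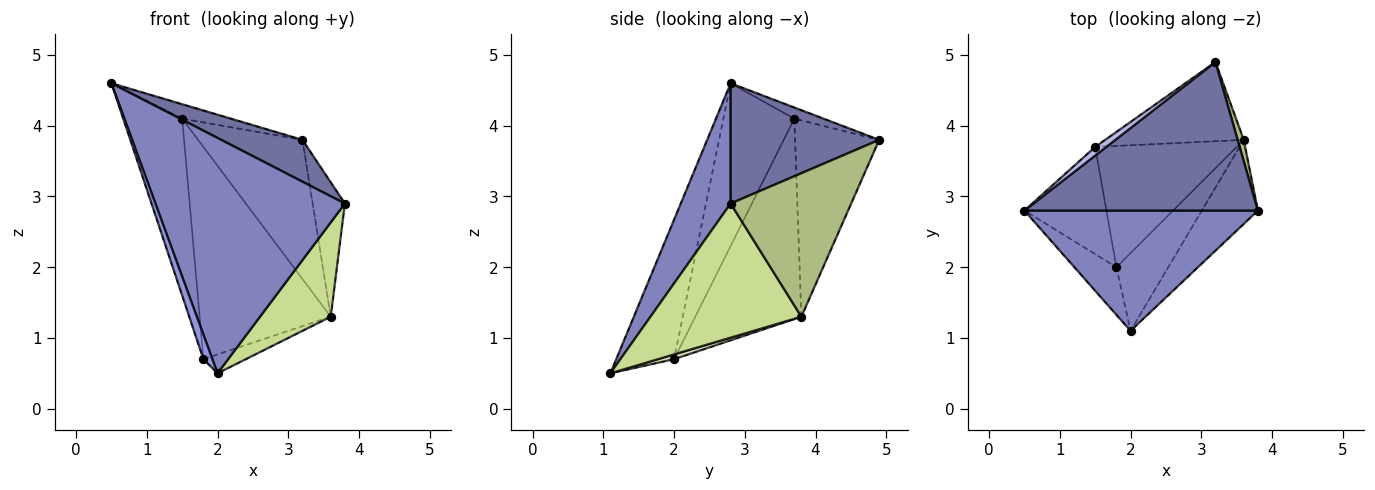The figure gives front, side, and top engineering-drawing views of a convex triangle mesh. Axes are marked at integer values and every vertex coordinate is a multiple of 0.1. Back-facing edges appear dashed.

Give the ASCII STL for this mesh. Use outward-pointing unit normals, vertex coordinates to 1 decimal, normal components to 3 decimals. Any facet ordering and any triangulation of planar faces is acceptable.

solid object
 facet normal 0.444 -0.243 0.862
  outer loop
   vertex 3.2 4.9 3.8
   vertex 0.5 2.8 4.6
   vertex 3.8 2.8 2.9
  endloop
 endfacet
 facet normal 0.228 -0.867 0.443
  outer loop
   vertex 2.0 1.1 0.5
   vertex 3.8 2.8 2.9
   vertex 0.5 2.8 4.6
  endloop
 endfacet
 facet normal -0.947 -0.147 -0.286
  outer loop
   vertex 1.8 2.0 0.7
   vertex 2.0 1.1 0.5
   vertex 0.5 2.8 4.6
  endloop
 endfacet
 facet normal -0.457 0.762 0.457
  outer loop
   vertex 1.5 3.7 4.1
   vertex 0.5 2.8 4.6
   vertex 3.2 4.9 3.8
  endloop
 endfacet
 facet normal -0.717 0.596 -0.361
  outer loop
   vertex 1.5 3.7 4.1
   vertex 1.8 2.0 0.7
   vertex 0.5 2.8 4.6
  endloop
 endfacet
 facet normal 0.965 0.258 0.041
  outer loop
   vertex 3.6 3.8 1.3
   vertex 3.2 4.9 3.8
   vertex 3.8 2.8 2.9
  endloop
 endfacet
 facet normal 0.847 -0.397 -0.354
  outer loop
   vertex 3.6 3.8 1.3
   vertex 3.8 2.8 2.9
   vertex 2.0 1.1 0.5
  endloop
 endfacet
 facet normal 0.088 0.235 -0.968
  outer loop
   vertex 3.6 3.8 1.3
   vertex 2.0 1.1 0.5
   vertex 1.8 2.0 0.7
  endloop
 endfacet
 facet normal -0.574 0.712 -0.405
  outer loop
   vertex 3.6 3.8 1.3
   vertex 1.5 3.7 4.1
   vertex 3.2 4.9 3.8
  endloop
 endfacet
 facet normal -0.575 0.710 -0.406
  outer loop
   vertex 3.6 3.8 1.3
   vertex 1.8 2.0 0.7
   vertex 1.5 3.7 4.1
  endloop
 endfacet
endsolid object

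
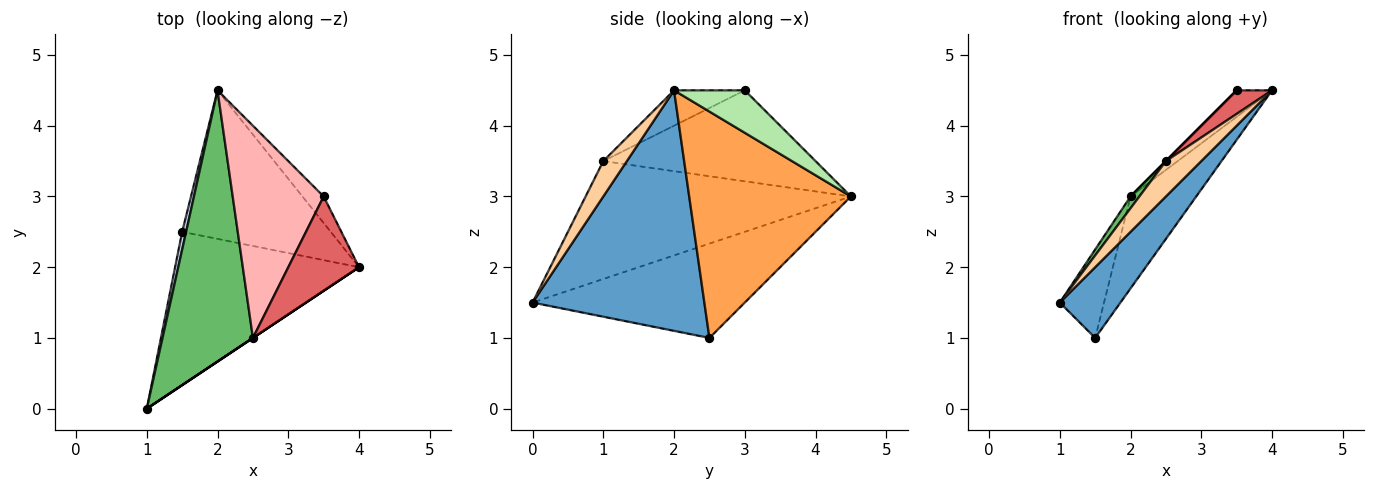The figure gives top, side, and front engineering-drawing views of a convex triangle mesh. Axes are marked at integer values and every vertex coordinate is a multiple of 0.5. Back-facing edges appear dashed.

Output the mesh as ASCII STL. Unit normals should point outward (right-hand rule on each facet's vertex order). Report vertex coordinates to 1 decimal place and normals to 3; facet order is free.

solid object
 facet normal 0.765 -0.270 -0.585
  outer loop
   vertex 1.5 2.5 1.0
   vertex 4.0 2.0 4.5
   vertex 1.0 0.0 1.5
  endloop
 endfacet
 facet normal -0.978 0.204 0.041
  outer loop
   vertex 1.5 2.5 1.0
   vertex 1.0 0.0 1.5
   vertex 2.0 4.5 3.0
  endloop
 endfacet
 facet normal 0.792 0.322 -0.520
  outer loop
   vertex 1.5 2.5 1.0
   vertex 2.0 4.5 3.0
   vertex 4.0 2.0 4.5
  endloop
 endfacet
 facet normal 0.555 -0.832 0.000
  outer loop
   vertex 2.5 1.0 3.5
   vertex 1.0 0.0 1.5
   vertex 4.0 2.0 4.5
  endloop
 endfacet
 facet normal -0.793 -0.026 0.608
  outer loop
   vertex 2.5 1.0 3.5
   vertex 2.0 4.5 3.0
   vertex 1.0 0.0 1.5
  endloop
 endfacet
 facet normal 0.816 0.408 -0.408
  outer loop
   vertex 3.5 3.0 4.5
   vertex 4.0 2.0 4.5
   vertex 2.0 4.5 3.0
  endloop
 endfacet
 facet normal -0.436 -0.218 0.873
  outer loop
   vertex 3.5 3.0 4.5
   vertex 2.5 1.0 3.5
   vertex 4.0 2.0 4.5
  endloop
 endfacet
 facet normal -0.707 0.000 0.707
  outer loop
   vertex 3.5 3.0 4.5
   vertex 2.0 4.5 3.0
   vertex 2.5 1.0 3.5
  endloop
 endfacet
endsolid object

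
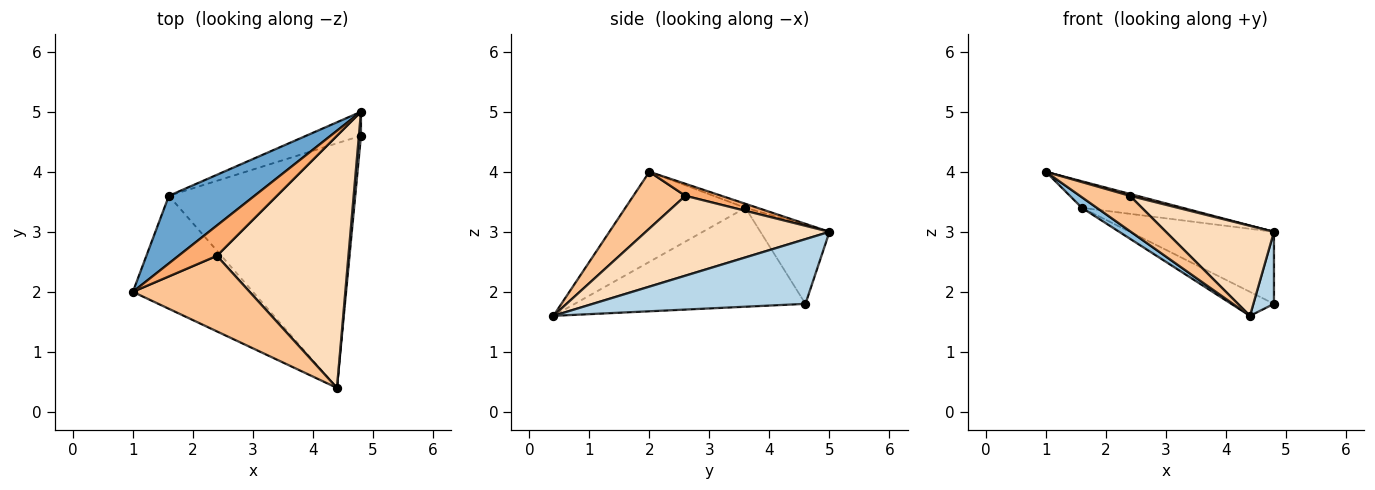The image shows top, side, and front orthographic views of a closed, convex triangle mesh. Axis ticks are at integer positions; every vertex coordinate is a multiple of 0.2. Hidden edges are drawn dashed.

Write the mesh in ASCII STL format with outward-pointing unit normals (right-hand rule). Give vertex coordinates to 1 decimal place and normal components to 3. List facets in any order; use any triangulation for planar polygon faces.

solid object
 facet normal -0.043 0.365 0.930
  outer loop
   vertex 1.6 3.6 3.4
   vertex 1.0 2.0 4.0
   vertex 4.8 5.0 3.0
  endloop
 endfacet
 facet normal -0.598 -0.075 -0.798
  outer loop
   vertex 1.6 3.6 3.4
   vertex 4.4 0.4 1.6
   vertex 1.0 2.0 4.0
  endloop
 endfacet
 facet normal 0.995 -0.096 0.032
  outer loop
   vertex 4.8 4.6 1.8
   vertex 4.8 5.0 3.0
   vertex 4.4 0.4 1.6
  endloop
 endfacet
 facet normal -0.414 0.864 -0.288
  outer loop
   vertex 4.8 4.6 1.8
   vertex 1.6 3.6 3.4
   vertex 4.8 5.0 3.0
  endloop
 endfacet
 facet normal -0.467 0.086 -0.880
  outer loop
   vertex 4.8 4.6 1.8
   vertex 4.4 0.4 1.6
   vertex 1.6 3.6 3.4
  endloop
 endfacet
 facet normal 0.298 -0.060 0.953
  outer loop
   vertex 2.4 2.6 3.6
   vertex 4.8 5.0 3.0
   vertex 1.0 2.0 4.0
  endloop
 endfacet
 facet normal 0.403 -0.387 0.829
  outer loop
   vertex 2.4 2.6 3.6
   vertex 1.0 2.0 4.0
   vertex 4.4 0.4 1.6
  endloop
 endfacet
 facet normal 0.496 -0.292 0.818
  outer loop
   vertex 2.4 2.6 3.6
   vertex 4.4 0.4 1.6
   vertex 4.8 5.0 3.0
  endloop
 endfacet
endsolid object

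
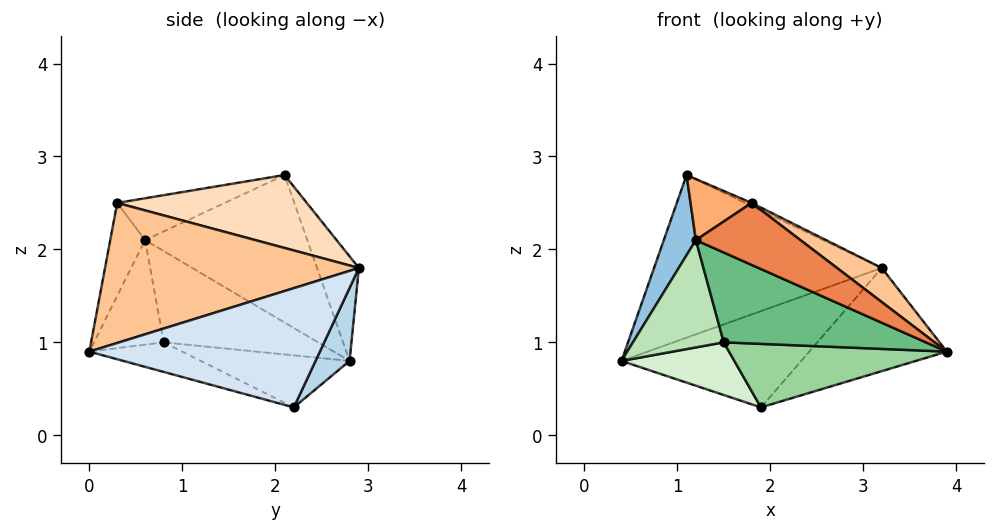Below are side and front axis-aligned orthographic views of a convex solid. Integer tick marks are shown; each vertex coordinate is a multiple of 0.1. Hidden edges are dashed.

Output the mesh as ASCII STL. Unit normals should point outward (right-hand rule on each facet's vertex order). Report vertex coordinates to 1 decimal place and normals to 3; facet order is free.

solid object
 facet normal -0.167 0.911 0.377
  outer loop
   vertex 1.1 2.1 2.8
   vertex 3.2 2.9 1.8
   vertex 0.4 2.8 0.8
  endloop
 endfacet
 facet normal -0.946 -0.187 0.266
  outer loop
   vertex 1.2 0.6 2.1
   vertex 1.1 2.1 2.8
   vertex 0.4 2.8 0.8
  endloop
 endfacet
 facet normal 0.158 0.835 -0.527
  outer loop
   vertex 1.9 2.2 0.3
   vertex 0.4 2.8 0.8
   vertex 3.2 2.9 1.8
  endloop
 endfacet
 facet normal 0.612 0.365 -0.701
  outer loop
   vertex 1.9 2.2 0.3
   vertex 3.2 2.9 1.8
   vertex 3.9 0.0 0.9
  endloop
 endfacet
 facet normal -0.308 -0.923 -0.231
  outer loop
   vertex 1.8 0.3 2.5
   vertex 1.2 0.6 2.1
   vertex 3.9 0.0 0.9
  endloop
 endfacet
 facet normal -0.635 -0.361 0.683
  outer loop
   vertex 1.8 0.3 2.5
   vertex 1.1 2.1 2.8
   vertex 1.2 0.6 2.1
  endloop
 endfacet
 facet normal 0.593 -0.105 0.798
  outer loop
   vertex 1.8 0.3 2.5
   vertex 3.9 0.0 0.9
   vertex 3.2 2.9 1.8
  endloop
 endfacet
 facet normal 0.425 0.015 0.905
  outer loop
   vertex 1.8 0.3 2.5
   vertex 3.2 2.9 1.8
   vertex 1.1 2.1 2.8
  endloop
 endfacet
 facet normal -0.315 -0.915 -0.252
  outer loop
   vertex 1.5 0.8 1.0
   vertex 3.9 0.0 0.9
   vertex 1.2 0.6 2.1
  endloop
 endfacet
 facet normal -0.171 -0.401 -0.900
  outer loop
   vertex 1.5 0.8 1.0
   vertex 1.9 2.2 0.3
   vertex 3.9 0.0 0.9
  endloop
 endfacet
 facet normal -0.819 -0.482 -0.311
  outer loop
   vertex 1.5 0.8 1.0
   vertex 1.2 0.6 2.1
   vertex 0.4 2.8 0.8
  endloop
 endfacet
 facet normal -0.410 -0.311 -0.857
  outer loop
   vertex 1.5 0.8 1.0
   vertex 0.4 2.8 0.8
   vertex 1.9 2.2 0.3
  endloop
 endfacet
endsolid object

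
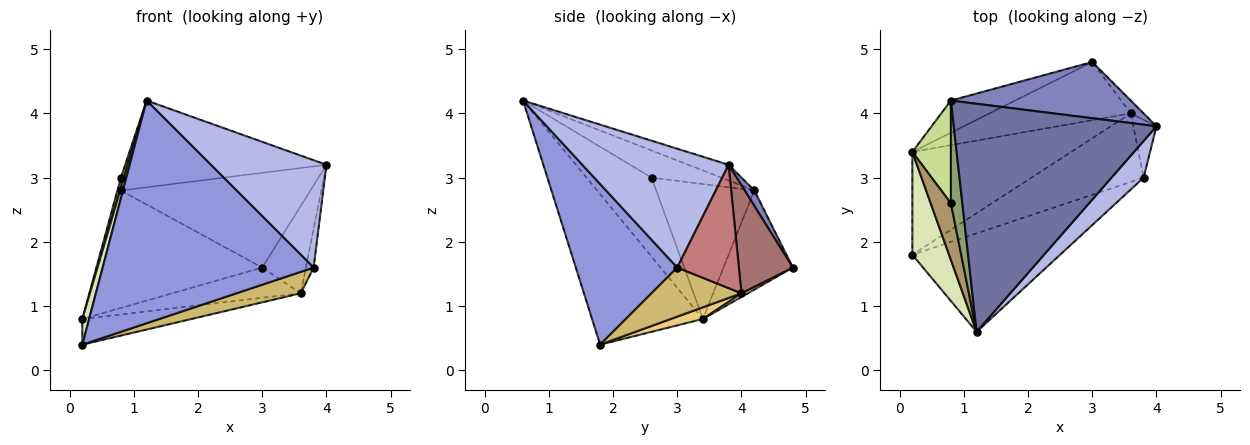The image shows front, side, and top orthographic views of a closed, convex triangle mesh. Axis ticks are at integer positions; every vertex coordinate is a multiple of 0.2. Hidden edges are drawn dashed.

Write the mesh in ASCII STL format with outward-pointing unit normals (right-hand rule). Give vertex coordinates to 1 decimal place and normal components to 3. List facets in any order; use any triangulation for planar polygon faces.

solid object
 facet normal -0.072 0.355 0.932
  outer loop
   vertex 0.8 4.2 2.8
   vertex 1.2 0.6 4.2
   vertex 4.0 3.8 3.2
  endloop
 endfacet
 facet normal 0.044 0.859 0.510
  outer loop
   vertex 0.8 4.2 2.8
   vertex 4.0 3.8 3.2
   vertex 3.0 4.8 1.6
  endloop
 endfacet
 facet normal 0.402 -0.837 -0.370
  outer loop
   vertex 3.8 3.0 1.6
   vertex 1.2 0.6 4.2
   vertex 0.2 1.8 0.4
  endloop
 endfacet
 facet normal 0.767 -0.607 0.207
  outer loop
   vertex 3.8 3.0 1.6
   vertex 4.0 3.8 3.2
   vertex 1.2 0.6 4.2
  endloop
 endfacet
 facet normal -0.921 0.048 0.388
  outer loop
   vertex 0.8 2.6 3.0
   vertex 1.2 0.6 4.2
   vertex 0.8 4.2 2.8
  endloop
 endfacet
 facet normal -0.377 0.893 -0.244
  outer loop
   vertex 0.2 3.4 0.8
   vertex 0.8 4.2 2.8
   vertex 3.0 4.8 1.6
  endloop
 endfacet
 facet normal -0.961 0.034 0.275
  outer loop
   vertex 0.2 3.4 0.8
   vertex 0.8 2.6 3.0
   vertex 0.8 4.2 2.8
  endloop
 endfacet
 facet normal -0.970 -0.059 0.237
  outer loop
   vertex 0.2 3.4 0.8
   vertex 0.2 1.8 0.4
   vertex 1.2 0.6 4.2
  endloop
 endfacet
 facet normal -0.968 -0.045 0.248
  outer loop
   vertex 0.2 3.4 0.8
   vertex 1.2 0.6 4.2
   vertex 0.8 2.6 3.0
  endloop
 endfacet
 facet normal 0.385 -0.275 -0.881
  outer loop
   vertex 3.6 4.0 1.2
   vertex 3.8 3.0 1.6
   vertex 0.2 1.8 0.4
  endloop
 endfacet
 facet normal 0.071 0.242 -0.968
  outer loop
   vertex 3.6 4.0 1.2
   vertex 0.2 1.8 0.4
   vertex 0.2 3.4 0.8
  endloop
 endfacet
 facet normal 0.023 0.461 -0.887
  outer loop
   vertex 3.6 4.0 1.2
   vertex 0.2 3.4 0.8
   vertex 3.0 4.8 1.6
  endloop
 endfacet
 facet normal 0.774 0.627 -0.092
  outer loop
   vertex 3.6 4.0 1.2
   vertex 3.0 4.8 1.6
   vertex 4.0 3.8 3.2
  endloop
 endfacet
 facet normal 0.976 0.122 -0.183
  outer loop
   vertex 3.6 4.0 1.2
   vertex 4.0 3.8 3.2
   vertex 3.8 3.0 1.6
  endloop
 endfacet
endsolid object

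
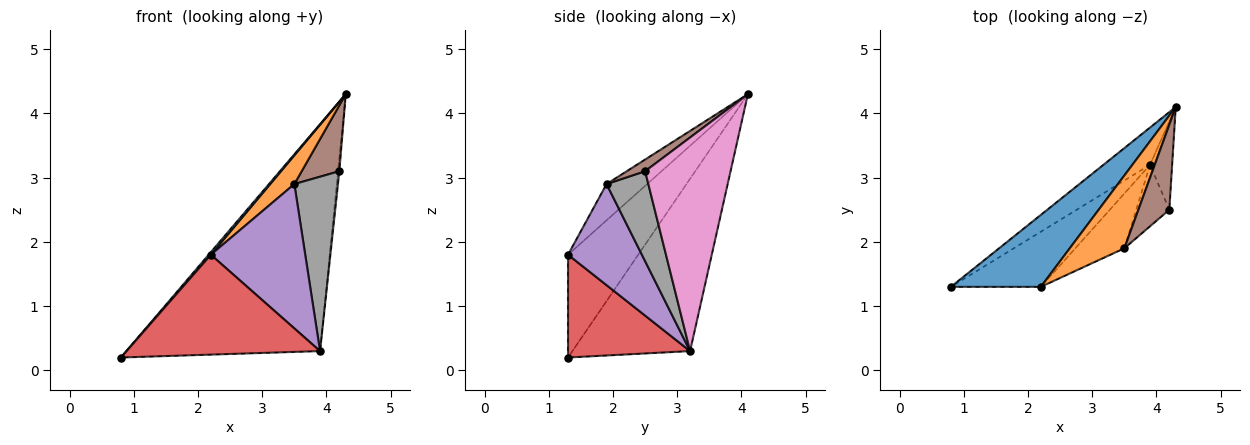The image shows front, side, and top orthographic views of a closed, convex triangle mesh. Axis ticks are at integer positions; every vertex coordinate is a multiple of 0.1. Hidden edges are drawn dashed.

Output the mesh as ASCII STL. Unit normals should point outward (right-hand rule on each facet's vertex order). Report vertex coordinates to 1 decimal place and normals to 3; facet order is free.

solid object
 facet normal -0.752 -0.024 0.658
  outer loop
   vertex 2.2 1.3 1.8
   vertex 4.3 4.1 4.3
   vertex 0.8 1.3 0.2
  endloop
 endfacet
 facet normal -0.525 -0.313 0.791
  outer loop
   vertex 3.5 1.9 2.9
   vertex 4.3 4.1 4.3
   vertex 2.2 1.3 1.8
  endloop
 endfacet
 facet normal -0.514 0.846 -0.139
  outer loop
   vertex 3.9 3.2 0.3
   vertex 0.8 1.3 0.2
   vertex 4.3 4.1 4.3
  endloop
 endfacet
 facet normal 0.483 -0.766 -0.423
  outer loop
   vertex 3.9 3.2 0.3
   vertex 2.2 1.3 1.8
   vertex 0.8 1.3 0.2
  endloop
 endfacet
 facet normal 0.591 -0.754 -0.286
  outer loop
   vertex 3.9 3.2 0.3
   vertex 3.5 1.9 2.9
   vertex 2.2 1.3 1.8
  endloop
 endfacet
 facet normal 0.286 -0.586 0.758
  outer loop
   vertex 4.2 2.5 3.1
   vertex 4.3 4.1 4.3
   vertex 3.5 1.9 2.9
  endloop
 endfacet
 facet normal 0.995 0.015 -0.103
  outer loop
   vertex 4.2 2.5 3.1
   vertex 3.9 3.2 0.3
   vertex 4.3 4.1 4.3
  endloop
 endfacet
 facet normal 0.670 -0.700 -0.247
  outer loop
   vertex 4.2 2.5 3.1
   vertex 3.5 1.9 2.9
   vertex 3.9 3.2 0.3
  endloop
 endfacet
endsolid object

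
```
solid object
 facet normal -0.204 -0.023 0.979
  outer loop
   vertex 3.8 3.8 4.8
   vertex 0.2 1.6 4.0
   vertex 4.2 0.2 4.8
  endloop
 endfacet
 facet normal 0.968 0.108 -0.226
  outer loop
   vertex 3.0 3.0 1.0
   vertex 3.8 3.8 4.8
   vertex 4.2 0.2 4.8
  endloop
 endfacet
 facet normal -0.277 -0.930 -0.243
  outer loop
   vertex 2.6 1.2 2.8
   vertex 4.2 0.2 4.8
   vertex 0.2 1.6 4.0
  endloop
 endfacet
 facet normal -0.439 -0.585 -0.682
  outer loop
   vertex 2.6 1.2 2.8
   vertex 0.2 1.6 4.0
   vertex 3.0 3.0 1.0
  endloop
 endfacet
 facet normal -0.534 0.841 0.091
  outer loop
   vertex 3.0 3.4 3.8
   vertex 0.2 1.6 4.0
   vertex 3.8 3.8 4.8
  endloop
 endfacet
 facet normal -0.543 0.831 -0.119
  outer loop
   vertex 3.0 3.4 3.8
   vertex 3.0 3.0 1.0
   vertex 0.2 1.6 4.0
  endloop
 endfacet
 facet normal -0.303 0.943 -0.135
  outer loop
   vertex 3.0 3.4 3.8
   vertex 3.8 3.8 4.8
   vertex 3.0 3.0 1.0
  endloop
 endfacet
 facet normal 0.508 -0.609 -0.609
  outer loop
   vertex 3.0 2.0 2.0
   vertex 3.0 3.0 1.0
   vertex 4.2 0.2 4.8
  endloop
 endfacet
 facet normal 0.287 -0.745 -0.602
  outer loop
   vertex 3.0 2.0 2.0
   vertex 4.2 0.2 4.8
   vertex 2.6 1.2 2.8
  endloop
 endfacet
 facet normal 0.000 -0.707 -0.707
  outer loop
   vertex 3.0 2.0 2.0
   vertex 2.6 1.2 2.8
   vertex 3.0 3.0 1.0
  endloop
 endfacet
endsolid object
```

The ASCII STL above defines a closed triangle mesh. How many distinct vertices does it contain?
7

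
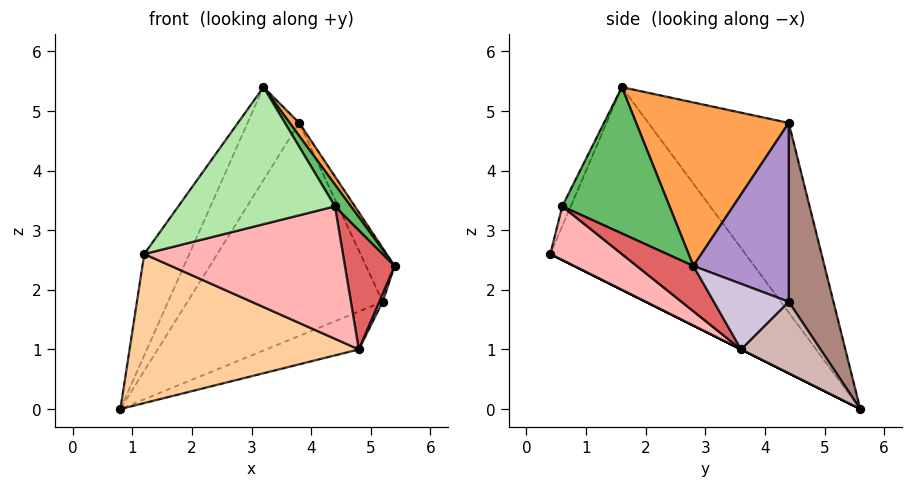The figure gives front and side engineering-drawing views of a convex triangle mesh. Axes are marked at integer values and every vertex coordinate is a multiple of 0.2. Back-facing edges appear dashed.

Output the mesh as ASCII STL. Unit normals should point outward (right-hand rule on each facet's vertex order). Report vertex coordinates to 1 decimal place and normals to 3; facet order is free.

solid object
 facet normal -0.836 0.193 0.514
  outer loop
   vertex 3.2 1.6 5.4
   vertex 0.8 5.6 0.0
   vertex 1.2 0.4 2.6
  endloop
 endfacet
 facet normal -0.779 0.286 0.558
  outer loop
   vertex 3.8 4.4 4.8
   vertex 0.8 5.6 0.0
   vertex 3.2 1.6 5.4
  endloop
 endfacet
 facet normal 0.815 -0.051 0.577
  outer loop
   vertex 3.8 4.4 4.8
   vertex 3.2 1.6 5.4
   vertex 5.4 2.8 2.4
  endloop
 endfacet
 facet normal 0.000 -0.447 -0.894
  outer loop
   vertex 4.8 3.6 1.0
   vertex 1.2 0.4 2.6
   vertex 0.8 5.6 0.0
  endloop
 endfacet
 facet normal 0.823 -0.122 0.555
  outer loop
   vertex 4.4 0.6 3.4
   vertex 5.4 2.8 2.4
   vertex 3.2 1.6 5.4
  endloop
 endfacet
 facet normal -0.049 -0.905 0.423
  outer loop
   vertex 4.4 0.6 3.4
   vertex 3.2 1.6 5.4
   vertex 1.2 0.4 2.6
  endloop
 endfacet
 facet normal 0.616 -0.540 -0.573
  outer loop
   vertex 4.4 0.6 3.4
   vertex 4.8 3.6 1.0
   vertex 5.4 2.8 2.4
  endloop
 endfacet
 facet normal 0.226 -0.627 -0.746
  outer loop
   vertex 4.4 0.6 3.4
   vertex 1.2 0.4 2.6
   vertex 4.8 3.6 1.0
  endloop
 endfacet
 facet normal 0.874 0.262 0.408
  outer loop
   vertex 5.2 4.4 1.8
   vertex 3.8 4.4 4.8
   vertex 5.4 2.8 2.4
  endloop
 endfacet
 facet normal 0.910 -0.041 -0.413
  outer loop
   vertex 5.2 4.4 1.8
   vertex 5.4 2.8 2.4
   vertex 4.8 3.6 1.0
  endloop
 endfacet
 facet normal 0.222 0.970 0.104
  outer loop
   vertex 5.2 4.4 1.8
   vertex 0.8 5.6 0.0
   vertex 3.8 4.4 4.8
  endloop
 endfacet
 facet normal 0.441 0.515 -0.735
  outer loop
   vertex 5.2 4.4 1.8
   vertex 4.8 3.6 1.0
   vertex 0.8 5.6 0.0
  endloop
 endfacet
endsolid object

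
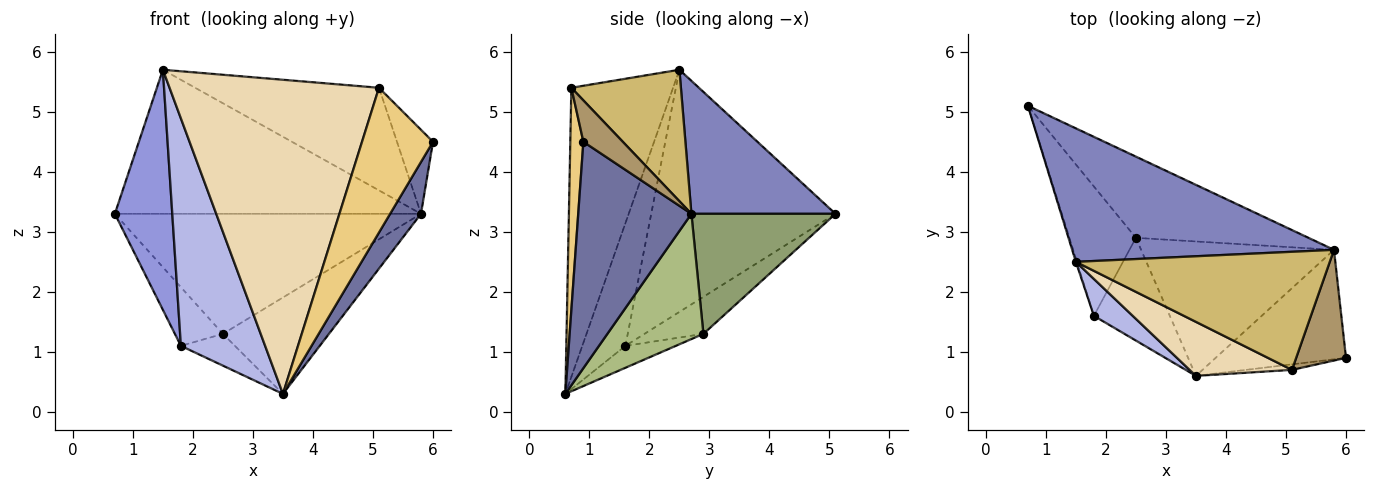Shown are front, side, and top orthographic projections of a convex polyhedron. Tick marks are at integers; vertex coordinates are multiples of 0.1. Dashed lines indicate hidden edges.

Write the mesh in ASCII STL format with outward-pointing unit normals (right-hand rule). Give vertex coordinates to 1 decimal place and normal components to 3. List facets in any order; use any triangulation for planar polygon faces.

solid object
 facet normal 0.843 -0.230 -0.486
  outer loop
   vertex 5.8 2.7 3.3
   vertex 6.0 0.9 4.5
   vertex 3.5 0.6 0.3
  endloop
 endfacet
 facet normal 0.326 0.693 0.642
  outer loop
   vertex 5.8 2.7 3.3
   vertex 0.7 5.1 3.3
   vertex 1.5 2.5 5.7
  endloop
 endfacet
 facet normal -0.955 -0.298 -0.004
  outer loop
   vertex 1.8 1.6 1.1
   vertex 1.5 2.5 5.7
   vertex 0.7 5.1 3.3
  endloop
 endfacet
 facet normal -0.451 -0.881 0.143
  outer loop
   vertex 1.8 1.6 1.1
   vertex 3.5 0.6 0.3
   vertex 1.5 2.5 5.7
  endloop
 endfacet
 facet normal 0.363 0.772 -0.522
  outer loop
   vertex 2.5 2.9 1.3
   vertex 0.7 5.1 3.3
   vertex 5.8 2.7 3.3
  endloop
 endfacet
 facet normal 0.467 0.515 -0.719
  outer loop
   vertex 2.5 2.9 1.3
   vertex 5.8 2.7 3.3
   vertex 3.5 0.6 0.3
  endloop
 endfacet
 facet normal -0.452 0.368 -0.812
  outer loop
   vertex 2.5 2.9 1.3
   vertex 1.8 1.6 1.1
   vertex 0.7 5.1 3.3
  endloop
 endfacet
 facet normal -0.266 0.285 -0.921
  outer loop
   vertex 2.5 2.9 1.3
   vertex 3.5 0.6 0.3
   vertex 1.8 1.6 1.1
  endloop
 endfacet
 facet normal 0.552 0.504 0.664
  outer loop
   vertex 5.1 0.7 5.4
   vertex 6.0 0.9 4.5
   vertex 5.8 2.7 3.3
  endloop
 endfacet
 facet normal 0.364 0.611 0.703
  outer loop
   vertex 5.1 0.7 5.4
   vertex 5.8 2.7 3.3
   vertex 1.5 2.5 5.7
  endloop
 endfacet
 facet normal 0.181 -0.983 -0.037
  outer loop
   vertex 5.1 0.7 5.4
   vertex 3.5 0.6 0.3
   vertex 6.0 0.9 4.5
  endloop
 endfacet
 facet normal -0.432 -0.889 0.153
  outer loop
   vertex 5.1 0.7 5.4
   vertex 1.5 2.5 5.7
   vertex 3.5 0.6 0.3
  endloop
 endfacet
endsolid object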